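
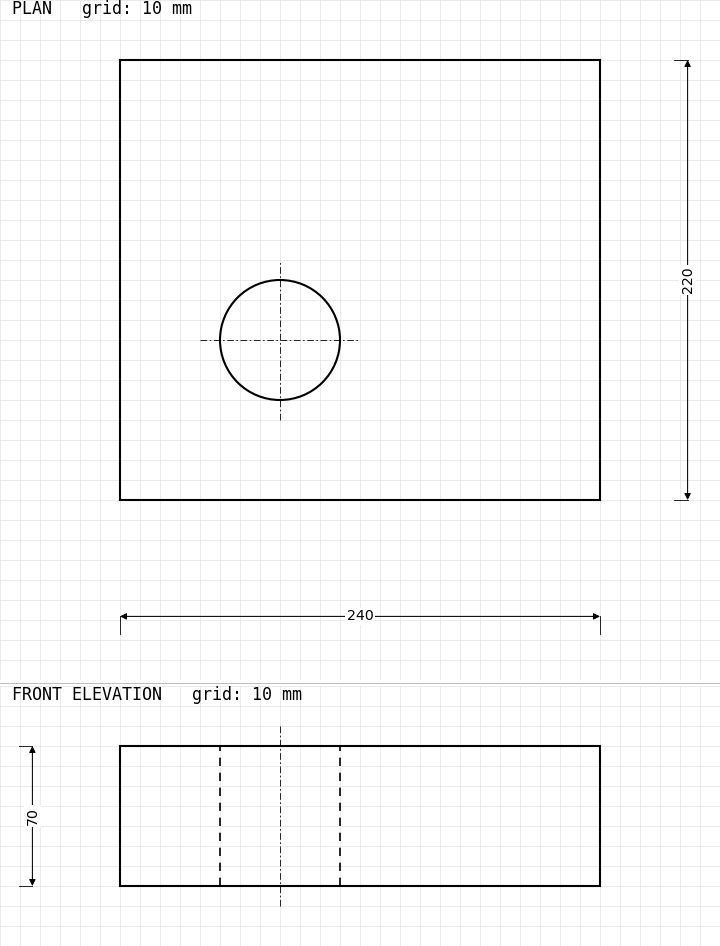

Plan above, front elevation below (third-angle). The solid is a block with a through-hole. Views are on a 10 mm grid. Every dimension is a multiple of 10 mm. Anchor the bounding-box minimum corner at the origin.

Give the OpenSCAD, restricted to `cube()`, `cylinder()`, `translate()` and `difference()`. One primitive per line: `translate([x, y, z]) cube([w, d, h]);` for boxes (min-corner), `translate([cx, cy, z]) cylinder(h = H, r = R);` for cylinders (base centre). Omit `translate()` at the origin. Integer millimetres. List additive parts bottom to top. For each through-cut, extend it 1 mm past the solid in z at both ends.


difference() {
  cube([240, 220, 70]);
  translate([80, 80, -1]) cylinder(h = 72, r = 30);
}


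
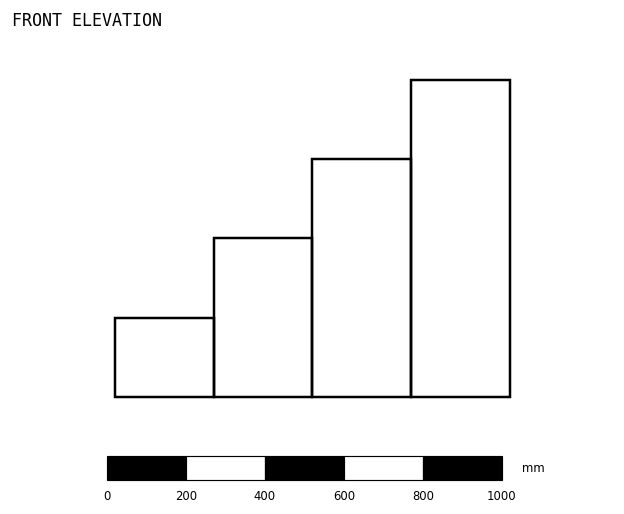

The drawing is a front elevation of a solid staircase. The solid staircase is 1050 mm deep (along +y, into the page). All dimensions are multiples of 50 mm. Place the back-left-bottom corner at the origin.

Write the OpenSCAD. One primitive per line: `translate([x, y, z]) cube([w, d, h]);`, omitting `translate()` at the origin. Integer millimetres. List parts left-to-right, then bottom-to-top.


cube([250, 1050, 200]);
translate([250, 0, 0]) cube([250, 1050, 400]);
translate([500, 0, 0]) cube([250, 1050, 600]);
translate([750, 0, 0]) cube([250, 1050, 800]);


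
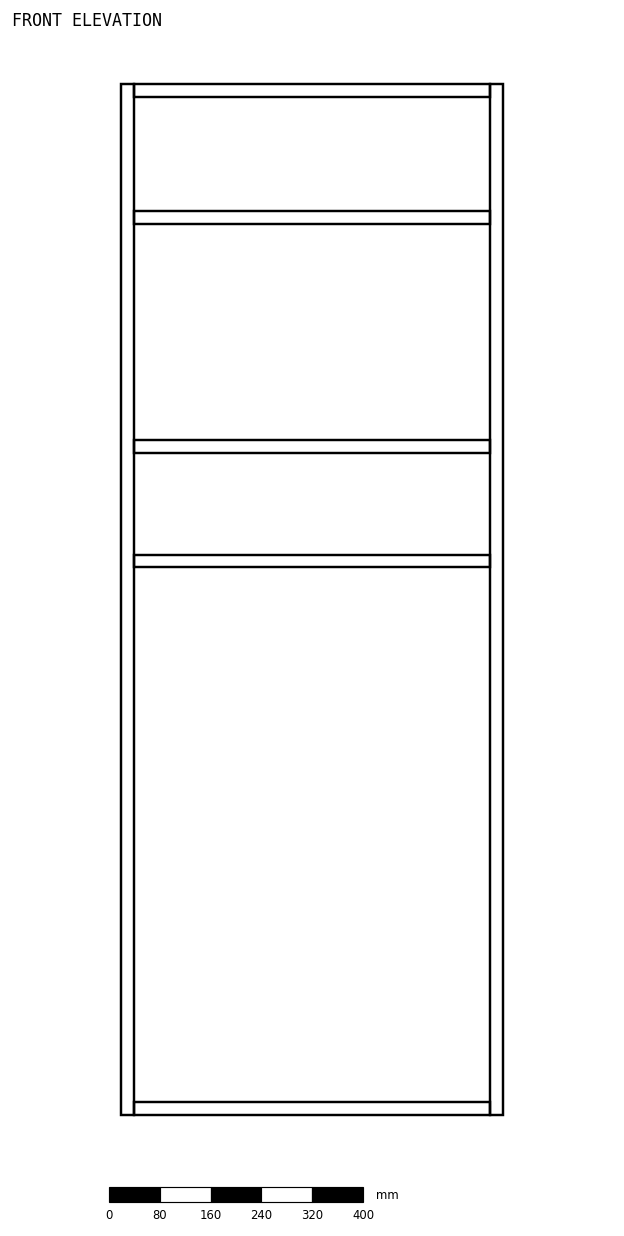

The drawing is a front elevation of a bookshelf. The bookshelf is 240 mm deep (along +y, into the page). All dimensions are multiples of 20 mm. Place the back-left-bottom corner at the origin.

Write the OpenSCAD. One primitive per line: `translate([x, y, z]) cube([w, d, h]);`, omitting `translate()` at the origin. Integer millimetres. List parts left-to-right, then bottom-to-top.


cube([20, 240, 1620]);
translate([20, 0, 0]) cube([560, 240, 20]);
translate([20, 0, 860]) cube([560, 240, 20]);
translate([20, 0, 1040]) cube([560, 240, 20]);
translate([20, 0, 1400]) cube([560, 240, 20]);
translate([20, 0, 1600]) cube([560, 240, 20]);
translate([580, 0, 0]) cube([20, 240, 1620]);


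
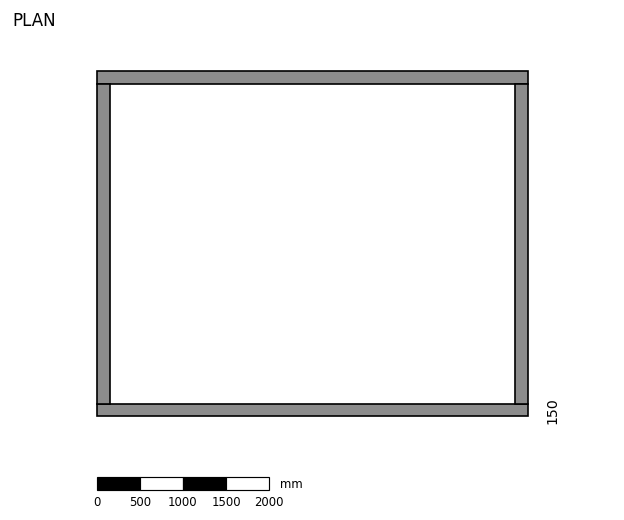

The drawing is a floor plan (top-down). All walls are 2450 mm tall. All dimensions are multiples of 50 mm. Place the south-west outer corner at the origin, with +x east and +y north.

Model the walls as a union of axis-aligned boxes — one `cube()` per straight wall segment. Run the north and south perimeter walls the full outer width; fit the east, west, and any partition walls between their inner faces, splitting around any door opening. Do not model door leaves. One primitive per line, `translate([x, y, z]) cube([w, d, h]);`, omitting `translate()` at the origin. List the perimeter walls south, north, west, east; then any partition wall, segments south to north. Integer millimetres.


cube([5000, 150, 2450]);
translate([0, 3850, 0]) cube([5000, 150, 2450]);
translate([0, 150, 0]) cube([150, 3700, 2450]);
translate([4850, 150, 0]) cube([150, 3700, 2450]);


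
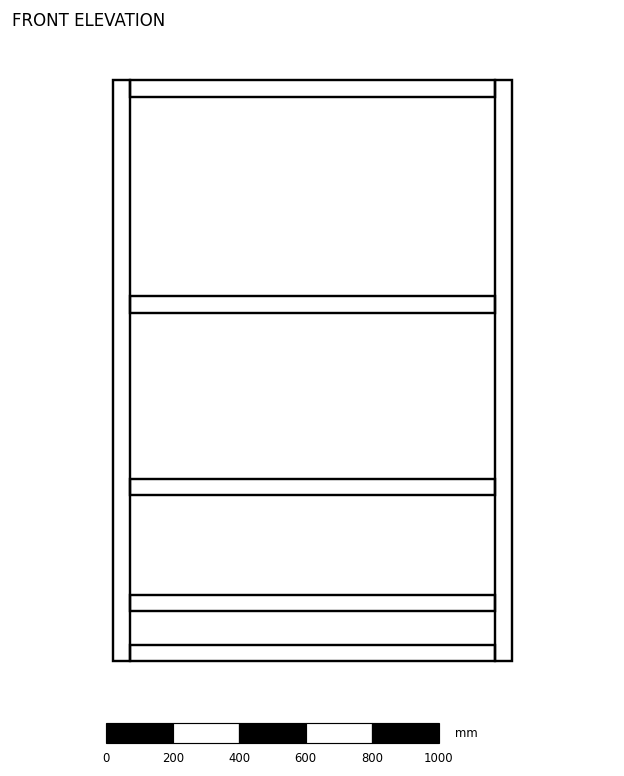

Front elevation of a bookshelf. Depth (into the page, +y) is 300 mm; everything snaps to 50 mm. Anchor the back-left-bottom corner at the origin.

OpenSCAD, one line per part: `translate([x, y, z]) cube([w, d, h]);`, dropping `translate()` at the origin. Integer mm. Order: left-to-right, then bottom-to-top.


cube([50, 300, 1750]);
translate([50, 0, 0]) cube([1100, 300, 50]);
translate([50, 0, 150]) cube([1100, 300, 50]);
translate([50, 0, 500]) cube([1100, 300, 50]);
translate([50, 0, 1050]) cube([1100, 300, 50]);
translate([50, 0, 1700]) cube([1100, 300, 50]);
translate([1150, 0, 0]) cube([50, 300, 1750]);


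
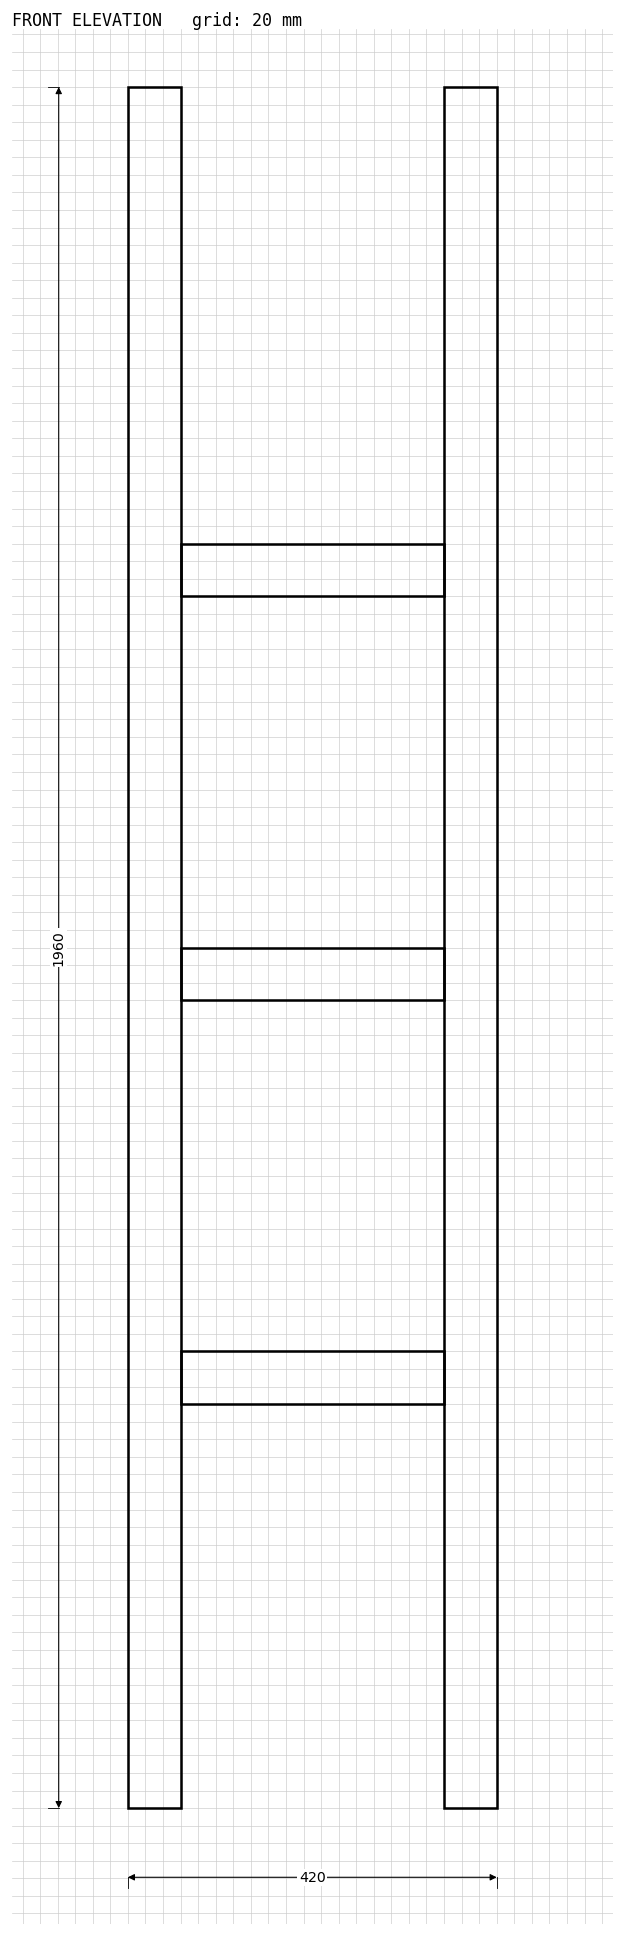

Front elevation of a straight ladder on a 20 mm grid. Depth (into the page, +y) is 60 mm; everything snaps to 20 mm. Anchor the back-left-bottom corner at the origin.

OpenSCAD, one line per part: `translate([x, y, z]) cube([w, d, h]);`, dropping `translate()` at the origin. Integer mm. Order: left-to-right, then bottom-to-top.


cube([60, 60, 1960]);
translate([60, 0, 460]) cube([300, 60, 60]);
translate([60, 0, 920]) cube([300, 60, 60]);
translate([60, 0, 1380]) cube([300, 60, 60]);
translate([360, 0, 0]) cube([60, 60, 1960]);


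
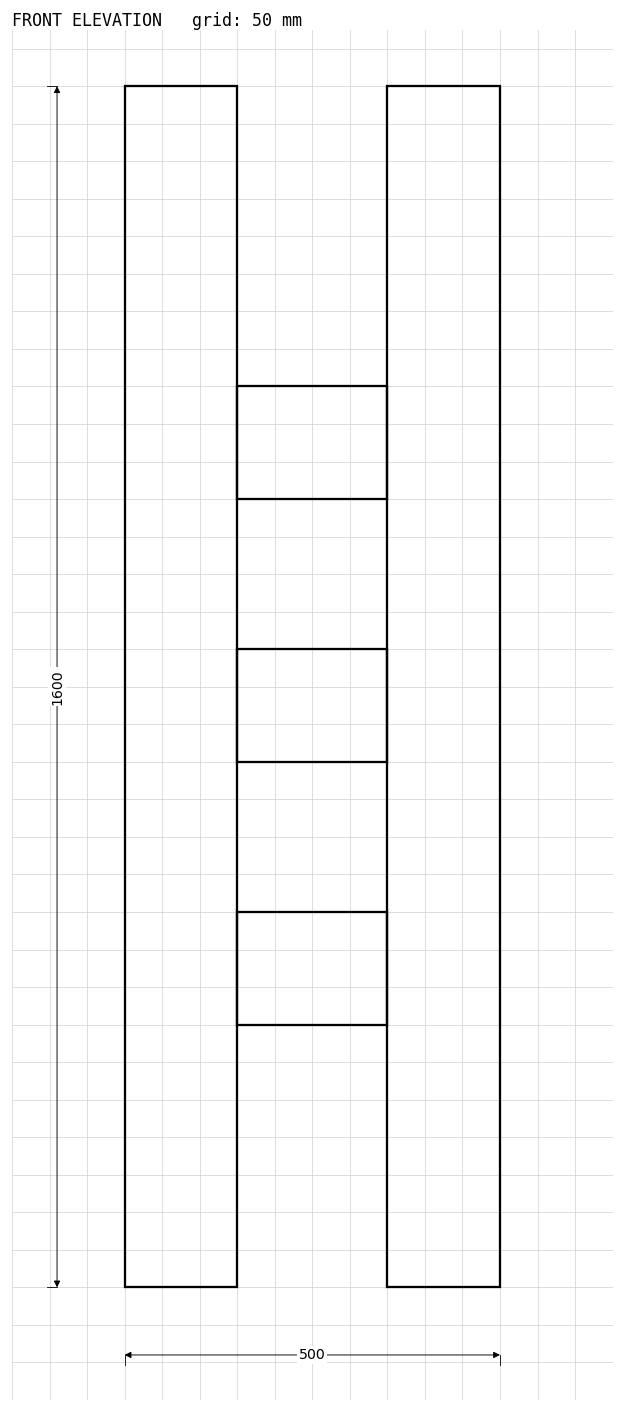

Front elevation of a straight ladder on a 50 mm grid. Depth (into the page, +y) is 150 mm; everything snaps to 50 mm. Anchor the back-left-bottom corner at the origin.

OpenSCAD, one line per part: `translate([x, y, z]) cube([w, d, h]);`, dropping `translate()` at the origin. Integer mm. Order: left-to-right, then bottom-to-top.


cube([150, 150, 1600]);
translate([150, 0, 350]) cube([200, 150, 150]);
translate([150, 0, 700]) cube([200, 150, 150]);
translate([150, 0, 1050]) cube([200, 150, 150]);
translate([350, 0, 0]) cube([150, 150, 1600]);


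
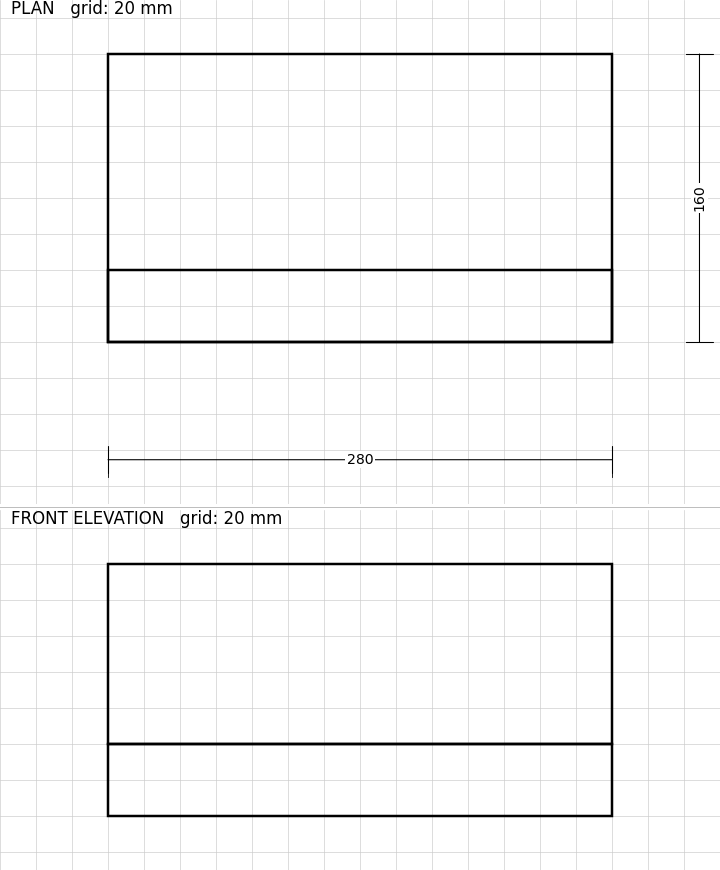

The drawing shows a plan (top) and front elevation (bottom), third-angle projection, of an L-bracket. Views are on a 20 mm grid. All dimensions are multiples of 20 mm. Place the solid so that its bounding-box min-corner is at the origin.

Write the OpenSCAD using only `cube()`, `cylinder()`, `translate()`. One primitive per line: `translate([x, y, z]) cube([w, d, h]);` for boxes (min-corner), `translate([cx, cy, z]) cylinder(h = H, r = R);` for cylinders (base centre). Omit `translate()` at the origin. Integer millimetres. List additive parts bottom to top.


cube([280, 160, 40]);
translate([0, 0, 40]) cube([280, 40, 100]);


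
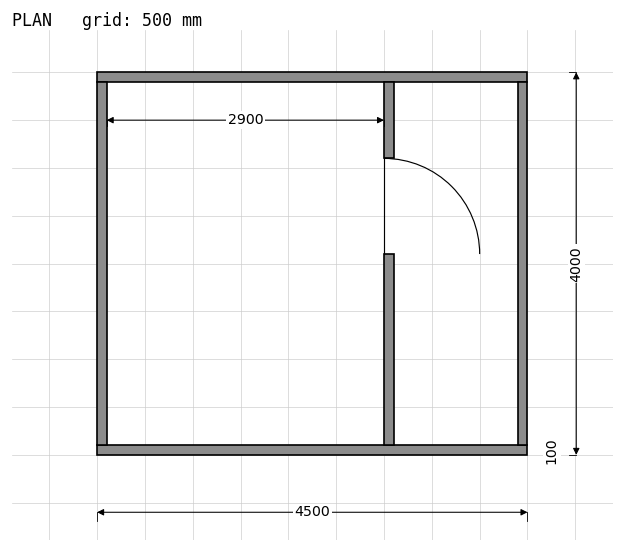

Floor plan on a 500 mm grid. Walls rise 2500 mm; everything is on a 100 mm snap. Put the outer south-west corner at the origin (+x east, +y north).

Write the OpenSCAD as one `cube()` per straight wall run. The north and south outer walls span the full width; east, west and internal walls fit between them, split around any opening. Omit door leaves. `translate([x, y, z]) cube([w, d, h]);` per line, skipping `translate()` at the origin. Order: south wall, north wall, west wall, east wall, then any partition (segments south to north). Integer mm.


cube([4500, 100, 2500]);
translate([0, 3900, 0]) cube([4500, 100, 2500]);
translate([0, 100, 0]) cube([100, 3800, 2500]);
translate([4400, 100, 0]) cube([100, 3800, 2500]);
translate([3000, 100, 0]) cube([100, 2000, 2500]);
translate([3000, 3100, 0]) cube([100, 800, 2500]);


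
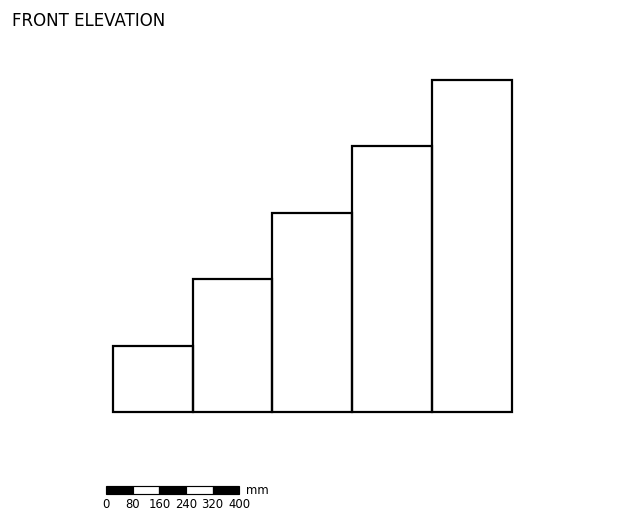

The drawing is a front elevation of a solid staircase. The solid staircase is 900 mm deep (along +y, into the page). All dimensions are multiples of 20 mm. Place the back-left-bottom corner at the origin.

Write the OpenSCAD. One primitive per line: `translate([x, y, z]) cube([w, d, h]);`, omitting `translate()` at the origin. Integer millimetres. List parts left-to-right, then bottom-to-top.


cube([240, 900, 200]);
translate([240, 0, 0]) cube([240, 900, 400]);
translate([480, 0, 0]) cube([240, 900, 600]);
translate([720, 0, 0]) cube([240, 900, 800]);
translate([960, 0, 0]) cube([240, 900, 1000]);


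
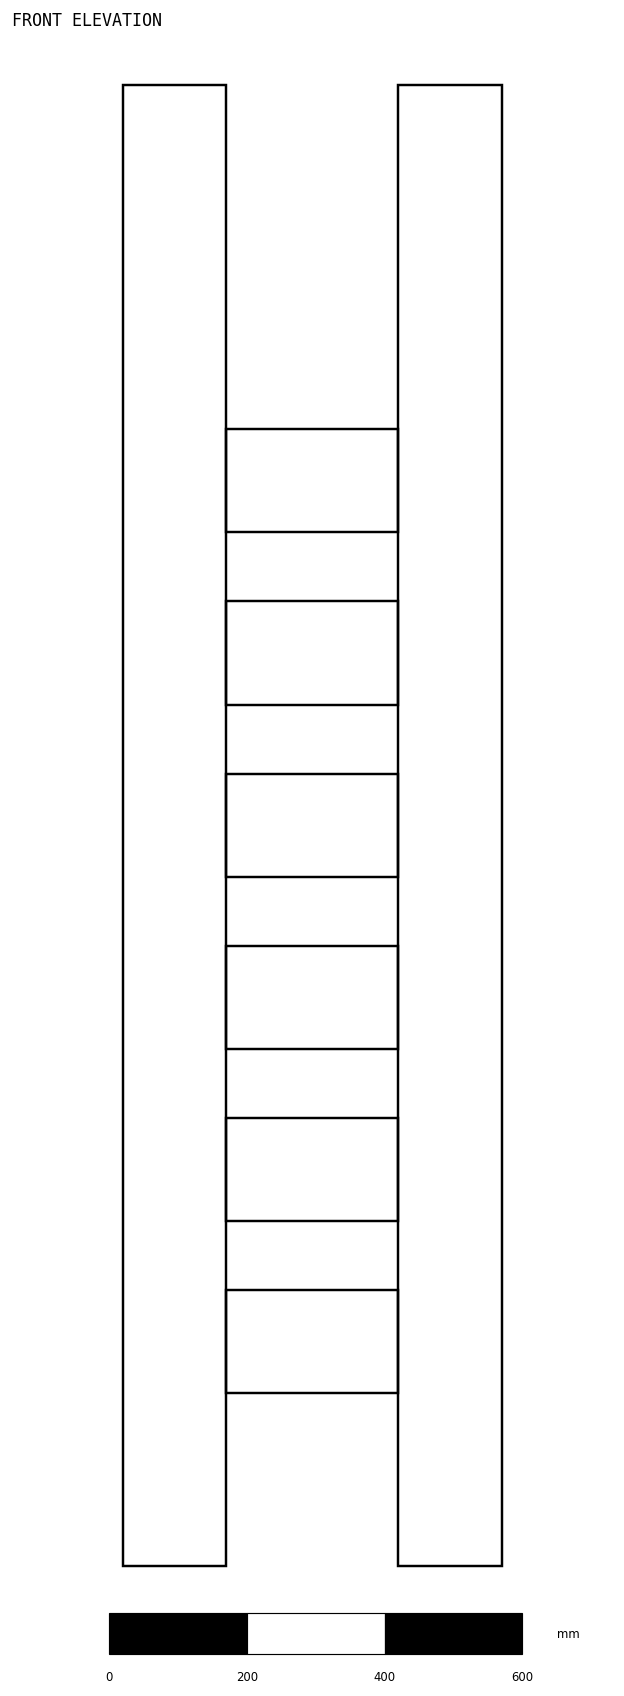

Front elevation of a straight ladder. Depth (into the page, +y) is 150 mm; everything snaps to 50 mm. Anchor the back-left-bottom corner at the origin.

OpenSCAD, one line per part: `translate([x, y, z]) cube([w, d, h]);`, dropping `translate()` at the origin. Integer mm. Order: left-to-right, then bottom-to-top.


cube([150, 150, 2150]);
translate([150, 0, 250]) cube([250, 150, 150]);
translate([150, 0, 500]) cube([250, 150, 150]);
translate([150, 0, 750]) cube([250, 150, 150]);
translate([150, 0, 1000]) cube([250, 150, 150]);
translate([150, 0, 1250]) cube([250, 150, 150]);
translate([150, 0, 1500]) cube([250, 150, 150]);
translate([400, 0, 0]) cube([150, 150, 2150]);


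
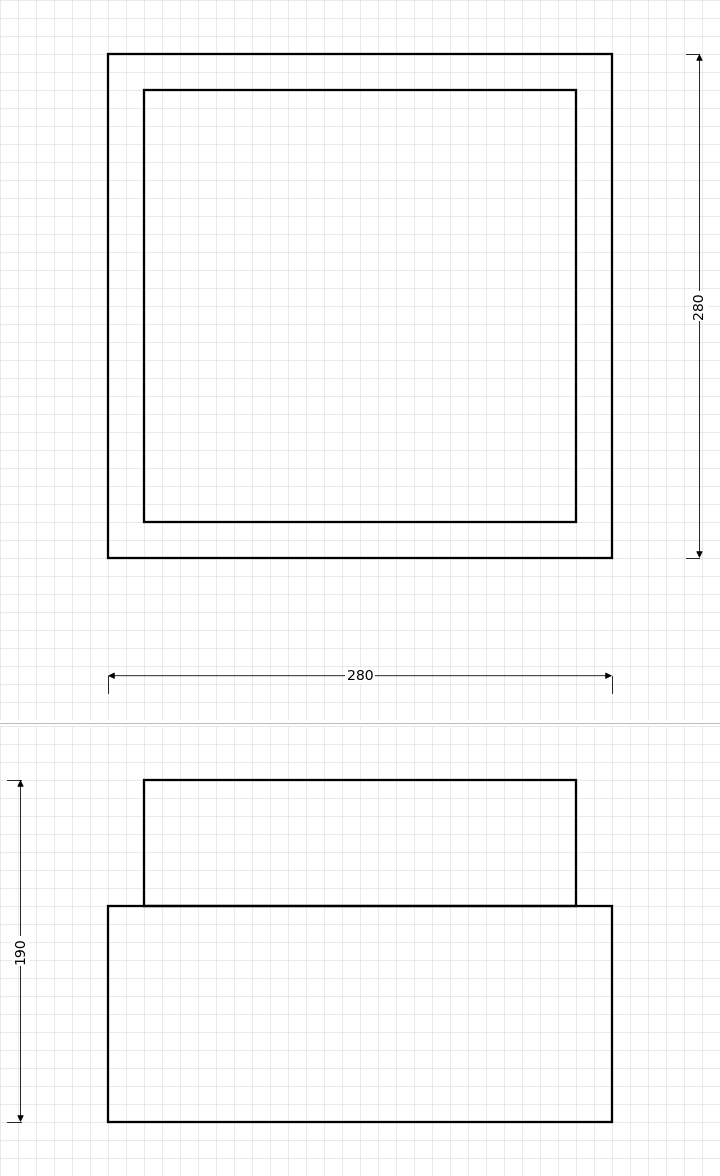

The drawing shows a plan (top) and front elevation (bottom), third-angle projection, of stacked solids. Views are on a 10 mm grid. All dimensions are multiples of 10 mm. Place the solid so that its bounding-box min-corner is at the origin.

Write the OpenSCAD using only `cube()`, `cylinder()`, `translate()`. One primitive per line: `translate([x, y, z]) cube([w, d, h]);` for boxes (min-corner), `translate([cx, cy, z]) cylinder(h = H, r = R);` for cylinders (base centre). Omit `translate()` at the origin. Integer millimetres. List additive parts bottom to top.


cube([280, 280, 120]);
translate([20, 20, 120]) cube([240, 240, 70]);


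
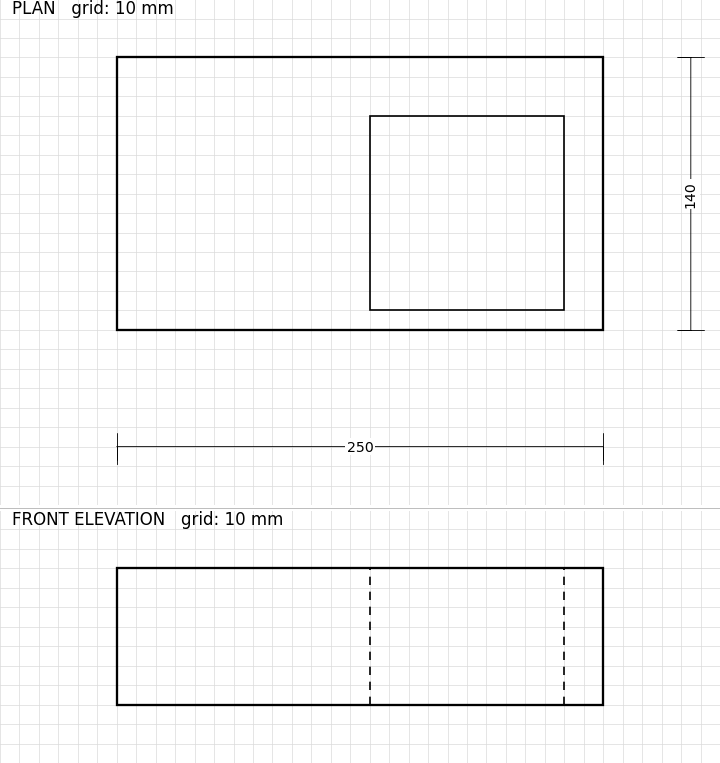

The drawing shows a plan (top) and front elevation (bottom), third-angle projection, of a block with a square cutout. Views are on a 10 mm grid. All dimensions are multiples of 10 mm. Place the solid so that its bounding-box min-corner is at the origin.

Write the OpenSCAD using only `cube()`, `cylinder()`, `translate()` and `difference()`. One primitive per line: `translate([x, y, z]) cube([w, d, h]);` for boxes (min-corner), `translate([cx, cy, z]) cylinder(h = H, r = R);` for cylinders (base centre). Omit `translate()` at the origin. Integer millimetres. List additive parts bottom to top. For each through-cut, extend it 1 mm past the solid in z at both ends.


difference() {
  cube([250, 140, 70]);
  translate([130, 10, -1]) cube([100, 100, 72]);
}


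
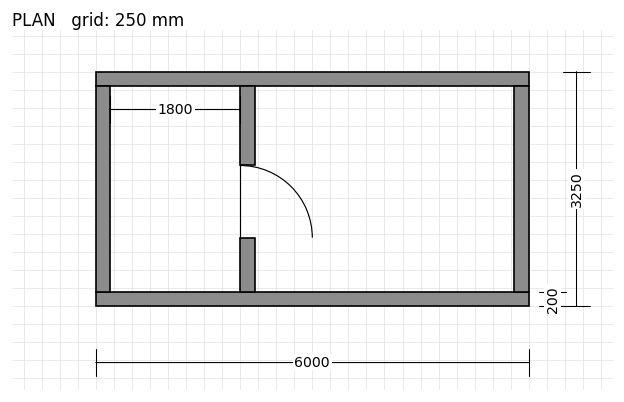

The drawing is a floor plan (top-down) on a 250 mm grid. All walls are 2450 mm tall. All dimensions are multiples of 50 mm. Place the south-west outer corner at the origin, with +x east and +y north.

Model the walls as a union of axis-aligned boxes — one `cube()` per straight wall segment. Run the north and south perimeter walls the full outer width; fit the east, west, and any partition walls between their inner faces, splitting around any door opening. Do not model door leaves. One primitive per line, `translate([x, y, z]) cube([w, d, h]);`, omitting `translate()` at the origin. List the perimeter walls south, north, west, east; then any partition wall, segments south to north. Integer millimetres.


cube([6000, 200, 2450]);
translate([0, 3050, 0]) cube([6000, 200, 2450]);
translate([0, 200, 0]) cube([200, 2850, 2450]);
translate([5800, 200, 0]) cube([200, 2850, 2450]);
translate([2000, 200, 0]) cube([200, 750, 2450]);
translate([2000, 1950, 0]) cube([200, 1100, 2450]);


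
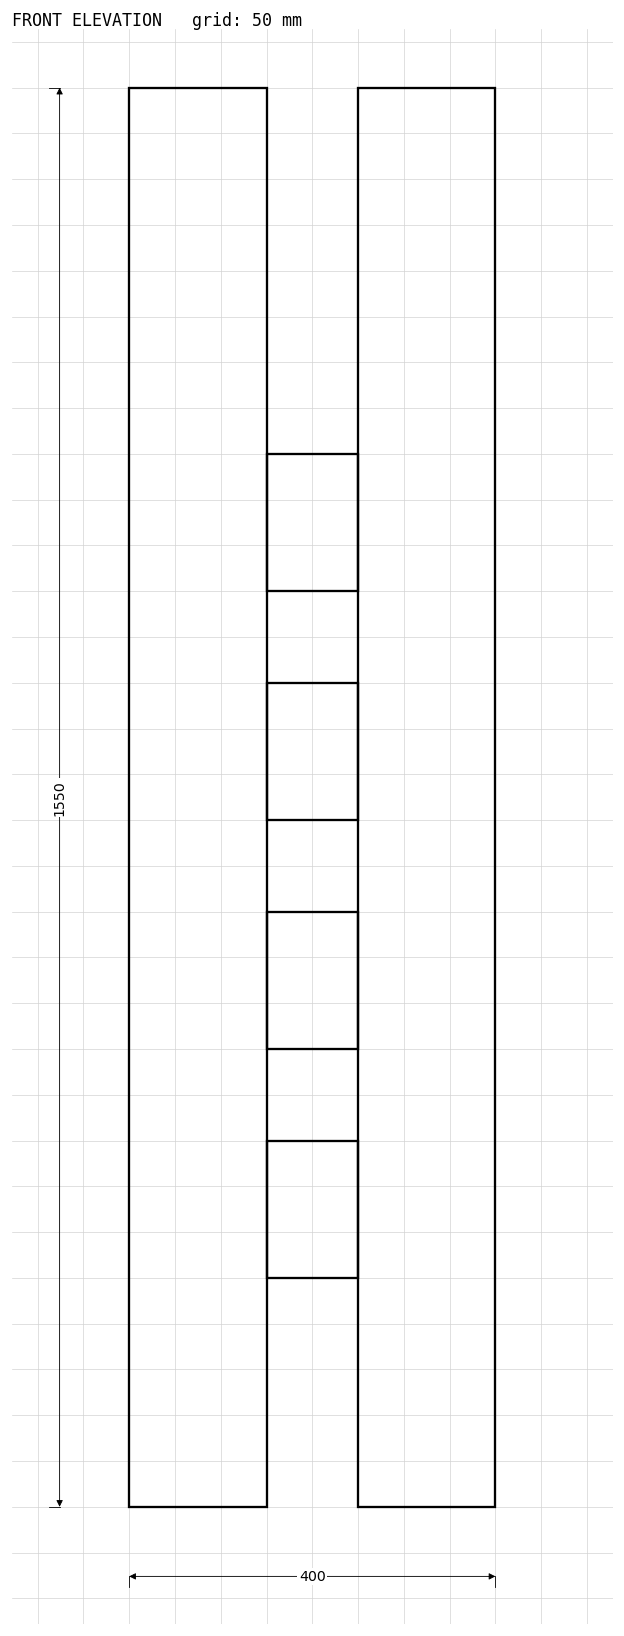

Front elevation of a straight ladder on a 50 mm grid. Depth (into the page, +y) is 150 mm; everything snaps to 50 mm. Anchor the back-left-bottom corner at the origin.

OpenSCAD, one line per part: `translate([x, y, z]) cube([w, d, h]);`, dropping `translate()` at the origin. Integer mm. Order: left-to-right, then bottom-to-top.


cube([150, 150, 1550]);
translate([150, 0, 250]) cube([100, 150, 150]);
translate([150, 0, 500]) cube([100, 150, 150]);
translate([150, 0, 750]) cube([100, 150, 150]);
translate([150, 0, 1000]) cube([100, 150, 150]);
translate([250, 0, 0]) cube([150, 150, 1550]);


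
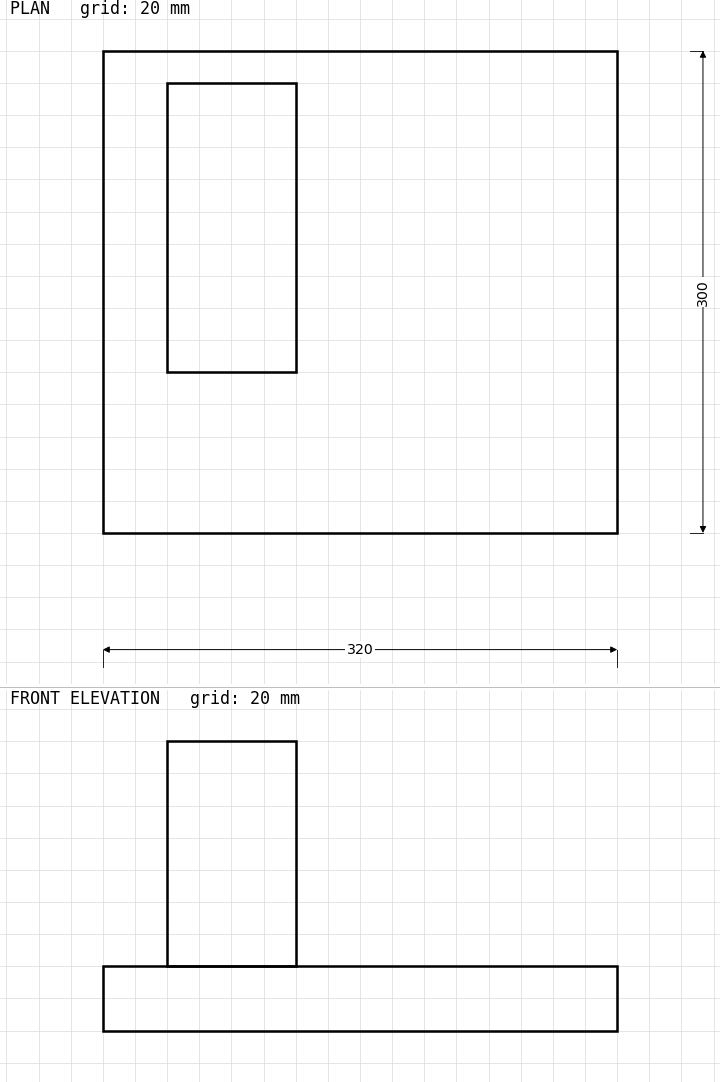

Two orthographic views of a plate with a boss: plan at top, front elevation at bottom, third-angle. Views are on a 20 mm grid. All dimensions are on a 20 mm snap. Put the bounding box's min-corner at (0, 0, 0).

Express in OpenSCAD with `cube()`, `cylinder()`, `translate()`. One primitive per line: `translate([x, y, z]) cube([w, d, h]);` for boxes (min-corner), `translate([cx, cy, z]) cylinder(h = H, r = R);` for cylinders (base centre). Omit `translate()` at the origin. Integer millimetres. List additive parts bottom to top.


cube([320, 300, 40]);
translate([40, 100, 40]) cube([80, 180, 140]);


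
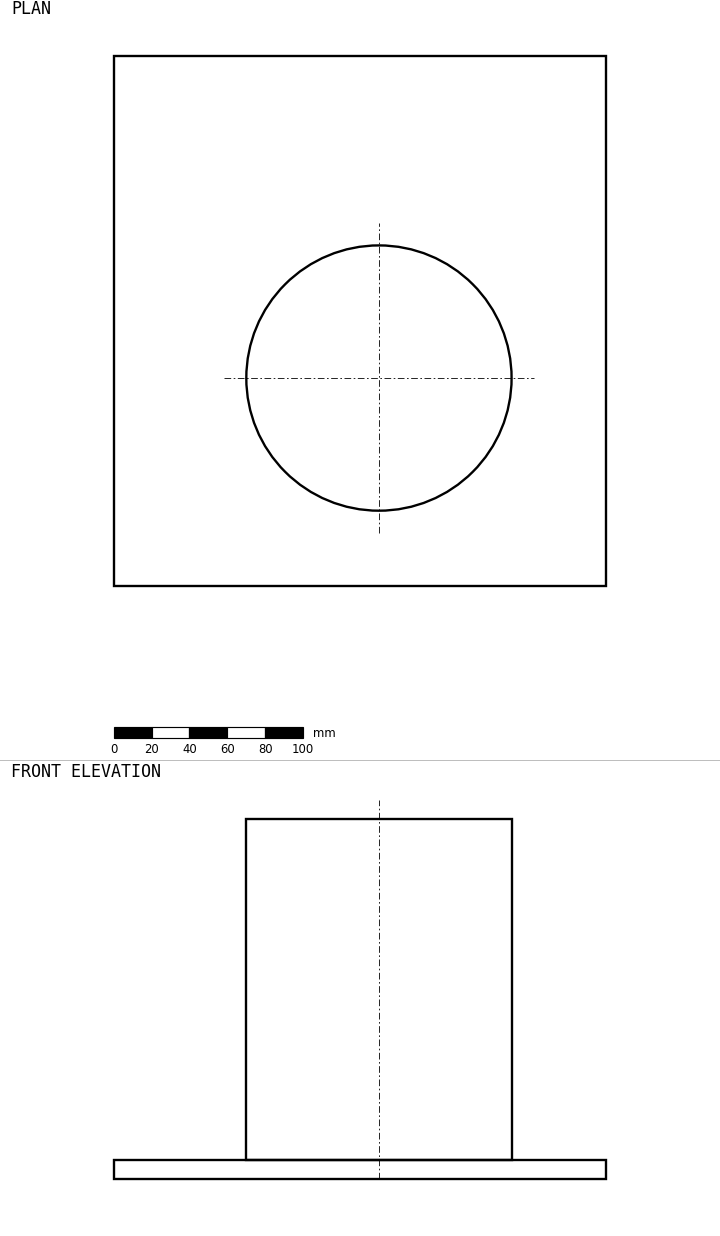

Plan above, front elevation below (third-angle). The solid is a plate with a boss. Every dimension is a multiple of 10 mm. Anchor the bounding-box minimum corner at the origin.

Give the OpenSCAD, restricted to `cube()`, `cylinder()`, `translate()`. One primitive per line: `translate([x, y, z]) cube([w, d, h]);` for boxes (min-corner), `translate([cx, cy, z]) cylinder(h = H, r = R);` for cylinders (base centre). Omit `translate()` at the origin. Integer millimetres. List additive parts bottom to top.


cube([260, 280, 10]);
translate([140, 110, 10]) cylinder(h = 180, r = 70);


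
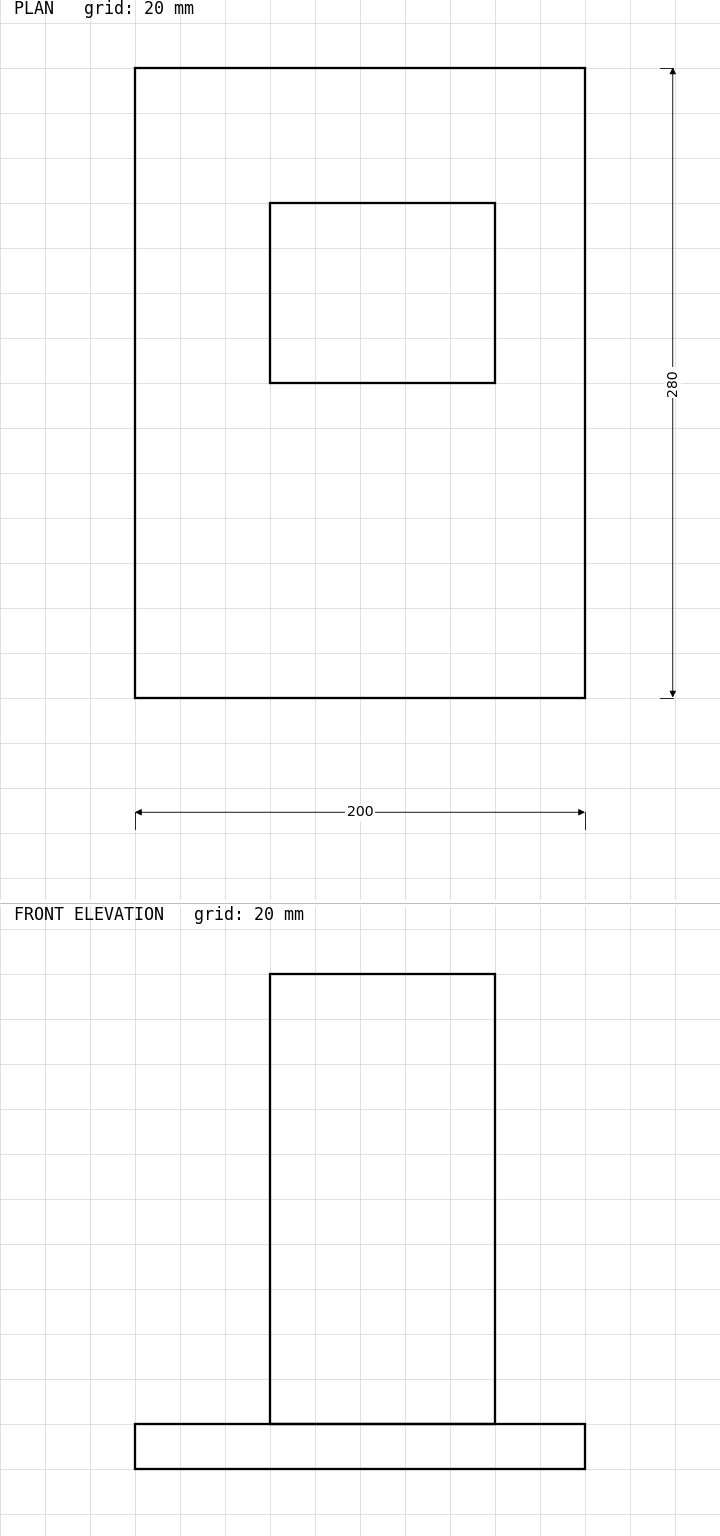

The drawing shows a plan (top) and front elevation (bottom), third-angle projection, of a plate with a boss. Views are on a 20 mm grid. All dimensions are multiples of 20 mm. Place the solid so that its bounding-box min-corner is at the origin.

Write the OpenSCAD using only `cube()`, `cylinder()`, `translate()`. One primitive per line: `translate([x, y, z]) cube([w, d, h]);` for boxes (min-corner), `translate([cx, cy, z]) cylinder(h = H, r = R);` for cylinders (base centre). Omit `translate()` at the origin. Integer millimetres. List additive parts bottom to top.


cube([200, 280, 20]);
translate([60, 140, 20]) cube([100, 80, 200]);


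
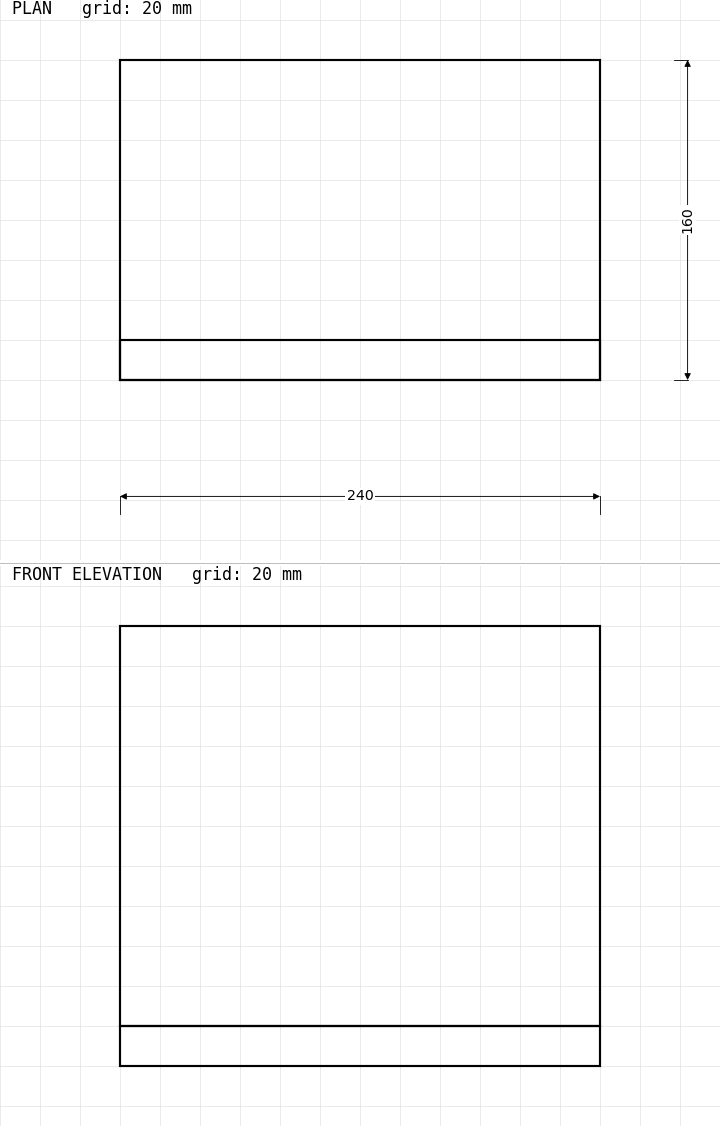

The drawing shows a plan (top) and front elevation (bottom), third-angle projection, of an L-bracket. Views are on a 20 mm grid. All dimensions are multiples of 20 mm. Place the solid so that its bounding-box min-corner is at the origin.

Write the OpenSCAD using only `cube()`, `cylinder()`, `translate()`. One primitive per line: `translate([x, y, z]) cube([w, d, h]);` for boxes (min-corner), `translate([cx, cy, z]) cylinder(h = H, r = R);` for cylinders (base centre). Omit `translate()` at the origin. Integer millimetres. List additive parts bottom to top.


cube([240, 160, 20]);
translate([0, 0, 20]) cube([240, 20, 200]);


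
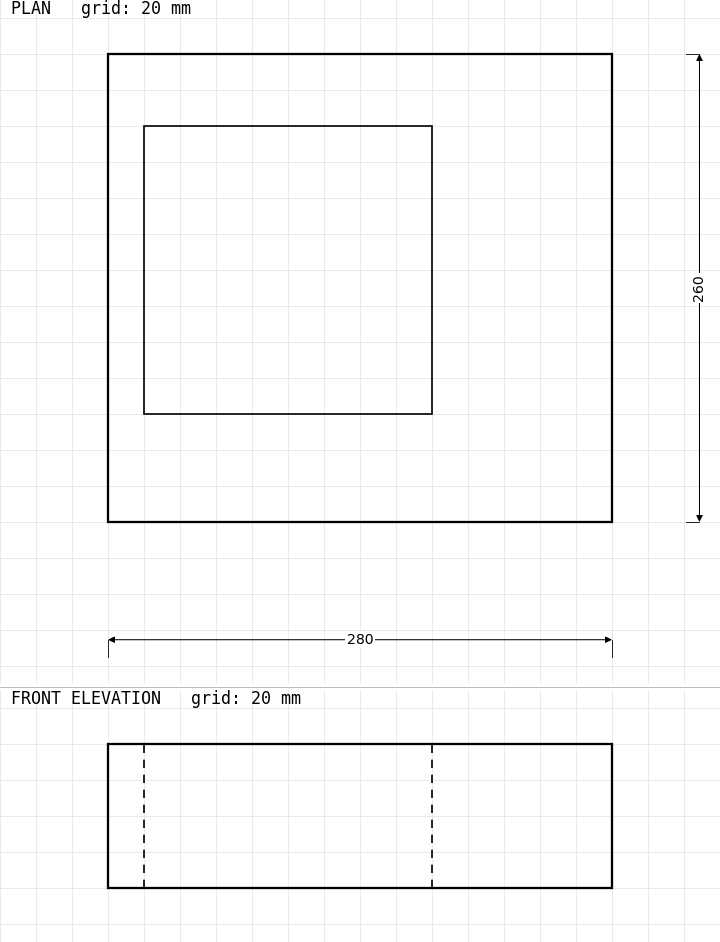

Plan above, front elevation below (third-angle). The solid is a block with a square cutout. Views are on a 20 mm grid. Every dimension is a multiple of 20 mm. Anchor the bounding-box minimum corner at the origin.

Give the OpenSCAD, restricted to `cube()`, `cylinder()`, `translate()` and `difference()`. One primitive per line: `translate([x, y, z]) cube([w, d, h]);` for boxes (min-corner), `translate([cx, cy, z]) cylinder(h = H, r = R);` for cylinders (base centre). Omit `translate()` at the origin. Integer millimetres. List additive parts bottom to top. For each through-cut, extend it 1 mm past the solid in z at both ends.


difference() {
  cube([280, 260, 80]);
  translate([20, 60, -1]) cube([160, 160, 82]);
}


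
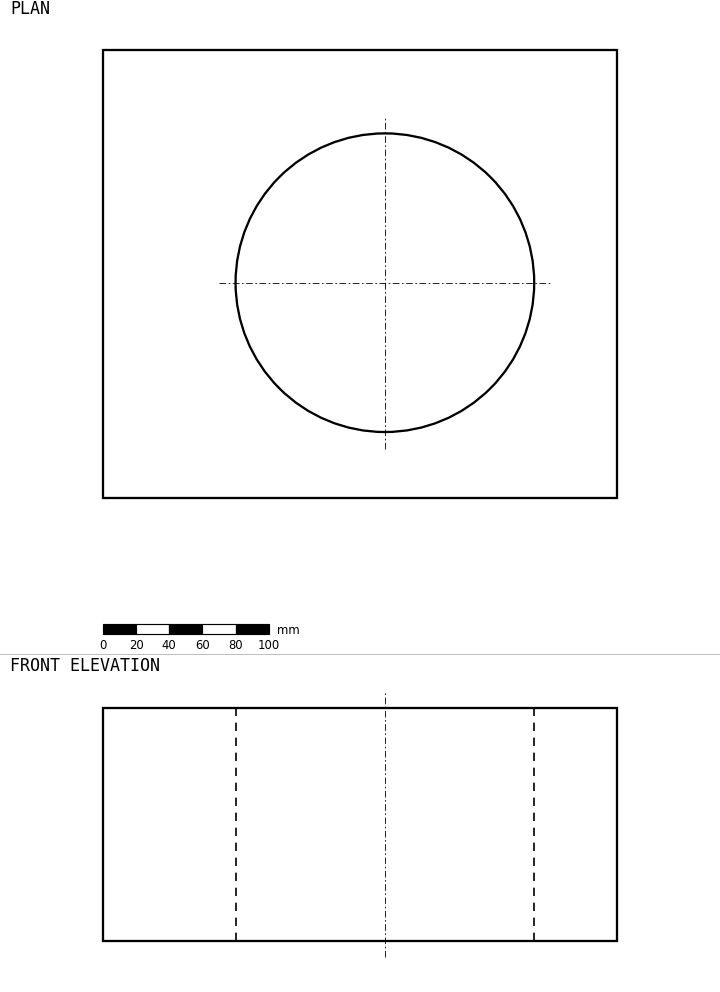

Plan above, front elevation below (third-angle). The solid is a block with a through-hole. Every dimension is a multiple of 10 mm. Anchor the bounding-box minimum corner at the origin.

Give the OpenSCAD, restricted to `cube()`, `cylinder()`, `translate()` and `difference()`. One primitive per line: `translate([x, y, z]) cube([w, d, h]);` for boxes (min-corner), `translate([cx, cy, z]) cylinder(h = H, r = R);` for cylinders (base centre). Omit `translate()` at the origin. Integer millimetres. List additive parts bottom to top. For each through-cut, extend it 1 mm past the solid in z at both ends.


difference() {
  cube([310, 270, 140]);
  translate([170, 130, -1]) cylinder(h = 142, r = 90);
}


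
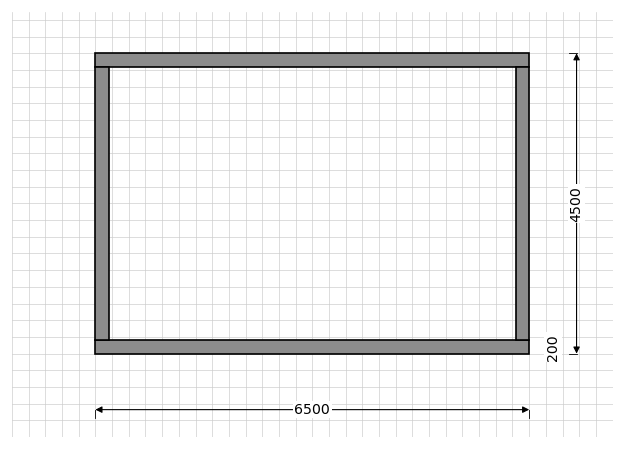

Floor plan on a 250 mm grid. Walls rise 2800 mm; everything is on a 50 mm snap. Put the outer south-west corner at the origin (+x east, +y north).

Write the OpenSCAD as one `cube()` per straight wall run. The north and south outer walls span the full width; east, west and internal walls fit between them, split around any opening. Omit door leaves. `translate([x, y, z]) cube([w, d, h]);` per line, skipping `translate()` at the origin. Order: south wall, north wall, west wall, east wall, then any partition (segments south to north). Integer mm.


cube([6500, 200, 2800]);
translate([0, 4300, 0]) cube([6500, 200, 2800]);
translate([0, 200, 0]) cube([200, 4100, 2800]);
translate([6300, 200, 0]) cube([200, 4100, 2800]);


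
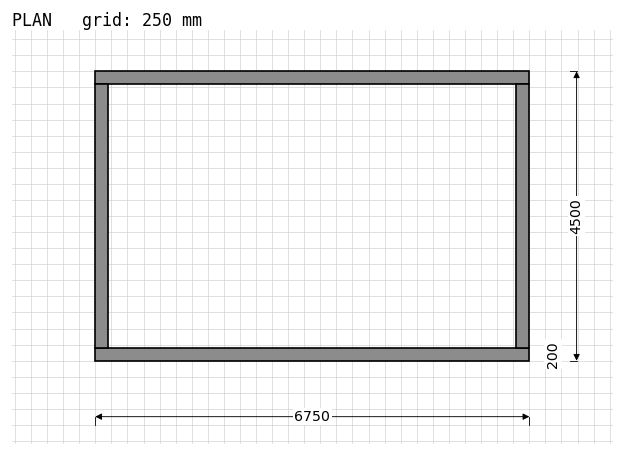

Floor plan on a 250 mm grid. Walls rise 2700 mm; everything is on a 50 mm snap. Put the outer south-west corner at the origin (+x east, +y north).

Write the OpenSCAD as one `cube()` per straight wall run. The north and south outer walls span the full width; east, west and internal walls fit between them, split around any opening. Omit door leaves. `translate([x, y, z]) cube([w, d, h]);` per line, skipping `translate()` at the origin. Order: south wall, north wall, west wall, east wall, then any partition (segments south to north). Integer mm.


cube([6750, 200, 2700]);
translate([0, 4300, 0]) cube([6750, 200, 2700]);
translate([0, 200, 0]) cube([200, 4100, 2700]);
translate([6550, 200, 0]) cube([200, 4100, 2700]);


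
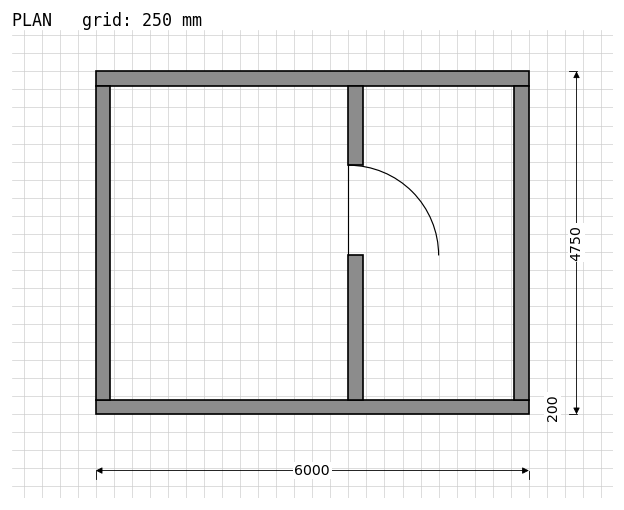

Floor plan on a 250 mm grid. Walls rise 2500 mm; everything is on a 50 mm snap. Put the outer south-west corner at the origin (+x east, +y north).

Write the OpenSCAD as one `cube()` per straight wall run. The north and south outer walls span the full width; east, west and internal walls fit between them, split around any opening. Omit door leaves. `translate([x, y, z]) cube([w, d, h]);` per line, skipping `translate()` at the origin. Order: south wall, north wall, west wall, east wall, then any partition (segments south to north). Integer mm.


cube([6000, 200, 2500]);
translate([0, 4550, 0]) cube([6000, 200, 2500]);
translate([0, 200, 0]) cube([200, 4350, 2500]);
translate([5800, 200, 0]) cube([200, 4350, 2500]);
translate([3500, 200, 0]) cube([200, 2000, 2500]);
translate([3500, 3450, 0]) cube([200, 1100, 2500]);


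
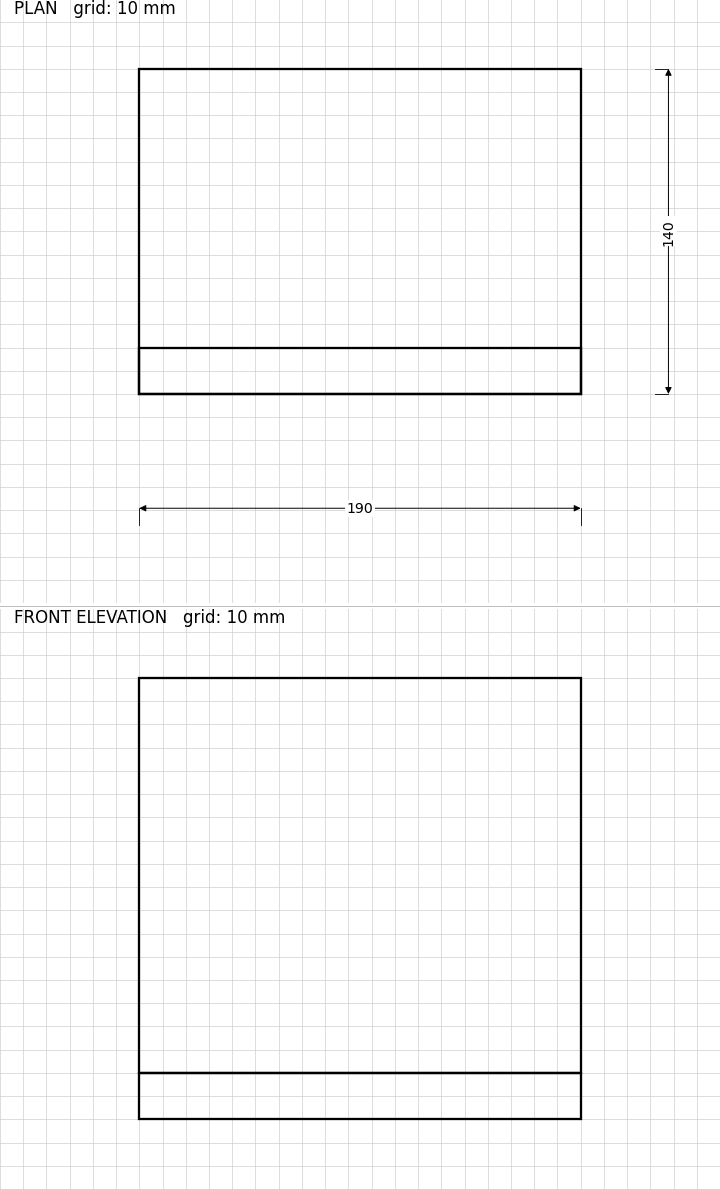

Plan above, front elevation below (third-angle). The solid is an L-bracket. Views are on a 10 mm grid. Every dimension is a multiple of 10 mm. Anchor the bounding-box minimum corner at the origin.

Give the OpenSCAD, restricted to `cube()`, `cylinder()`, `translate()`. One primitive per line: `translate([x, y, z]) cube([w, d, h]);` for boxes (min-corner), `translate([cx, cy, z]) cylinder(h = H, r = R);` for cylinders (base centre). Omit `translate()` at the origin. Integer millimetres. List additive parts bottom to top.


cube([190, 140, 20]);
translate([0, 0, 20]) cube([190, 20, 170]);


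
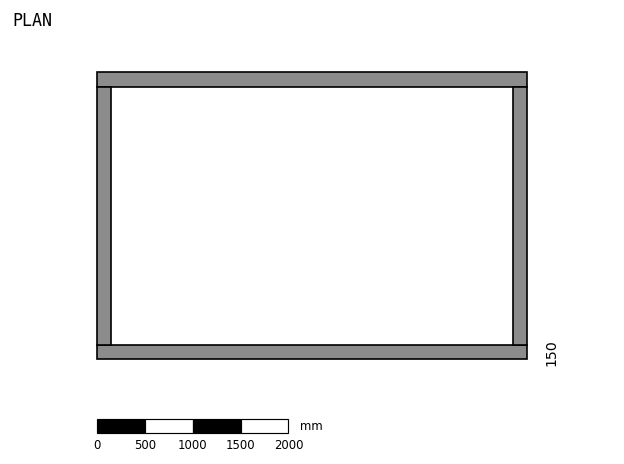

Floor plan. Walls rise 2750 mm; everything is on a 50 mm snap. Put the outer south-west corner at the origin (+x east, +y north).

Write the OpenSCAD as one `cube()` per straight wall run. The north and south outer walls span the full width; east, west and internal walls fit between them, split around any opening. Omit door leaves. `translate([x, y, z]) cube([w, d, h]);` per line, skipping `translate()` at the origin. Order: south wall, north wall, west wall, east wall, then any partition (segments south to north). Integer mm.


cube([4500, 150, 2750]);
translate([0, 2850, 0]) cube([4500, 150, 2750]);
translate([0, 150, 0]) cube([150, 2700, 2750]);
translate([4350, 150, 0]) cube([150, 2700, 2750]);


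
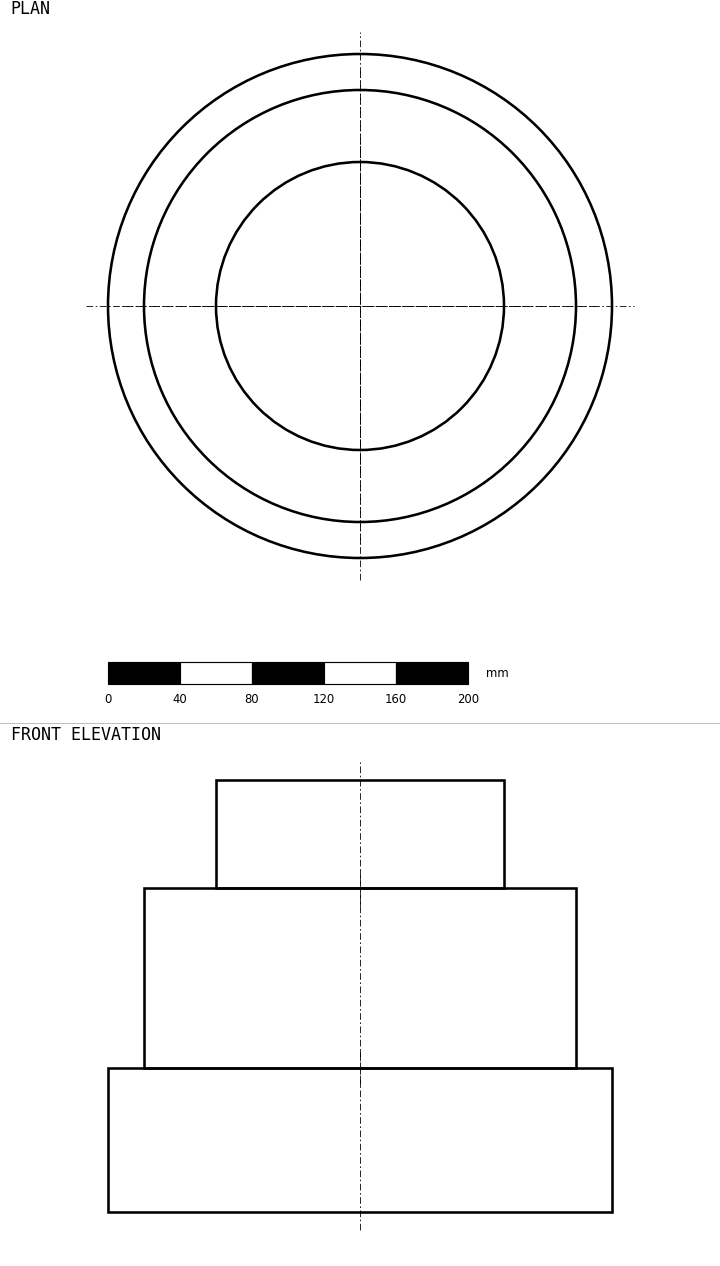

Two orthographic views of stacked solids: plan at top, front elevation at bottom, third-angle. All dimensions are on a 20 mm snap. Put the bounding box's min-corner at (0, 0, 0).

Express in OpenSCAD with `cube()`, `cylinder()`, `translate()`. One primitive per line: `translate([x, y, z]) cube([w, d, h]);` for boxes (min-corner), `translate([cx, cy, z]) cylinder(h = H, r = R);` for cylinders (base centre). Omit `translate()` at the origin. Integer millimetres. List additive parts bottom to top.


translate([140, 140, 0]) cylinder(h = 80, r = 140);
translate([140, 140, 80]) cylinder(h = 100, r = 120);
translate([140, 140, 180]) cylinder(h = 60, r = 80);


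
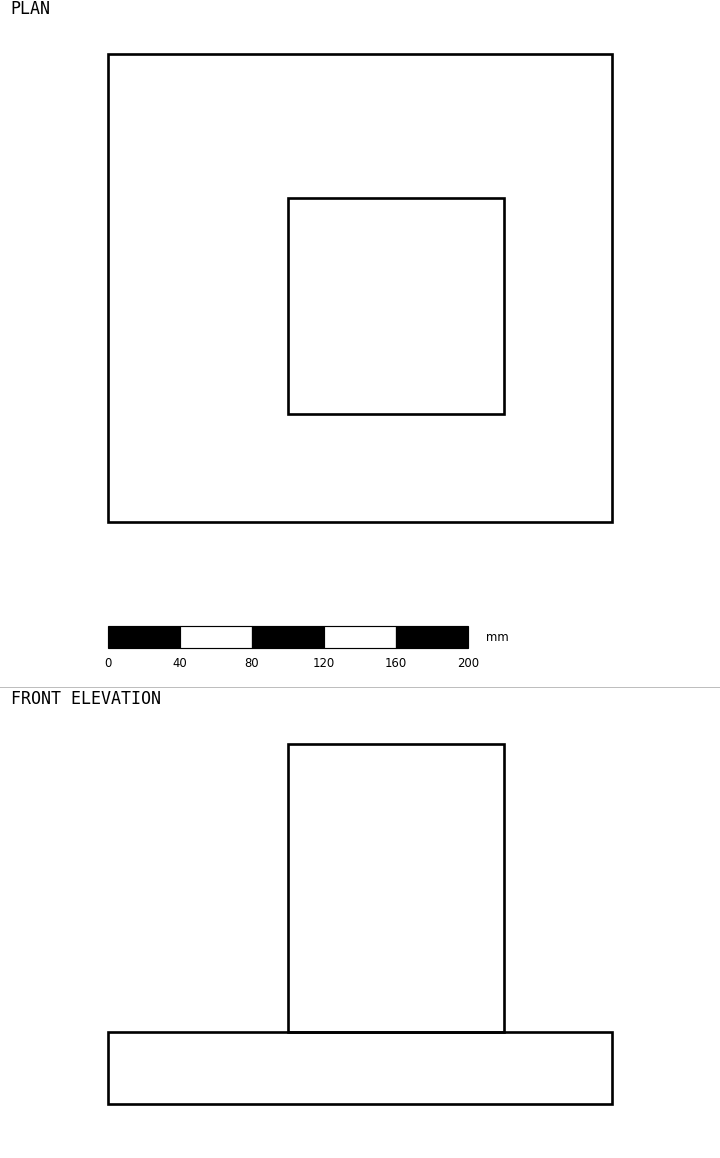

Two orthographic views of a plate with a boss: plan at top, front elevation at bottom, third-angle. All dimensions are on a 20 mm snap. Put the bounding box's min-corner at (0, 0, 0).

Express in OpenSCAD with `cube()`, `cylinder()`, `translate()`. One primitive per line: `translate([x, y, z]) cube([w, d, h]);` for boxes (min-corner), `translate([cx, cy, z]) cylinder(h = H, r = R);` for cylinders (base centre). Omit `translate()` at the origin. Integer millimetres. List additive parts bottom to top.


cube([280, 260, 40]);
translate([100, 60, 40]) cube([120, 120, 160]);


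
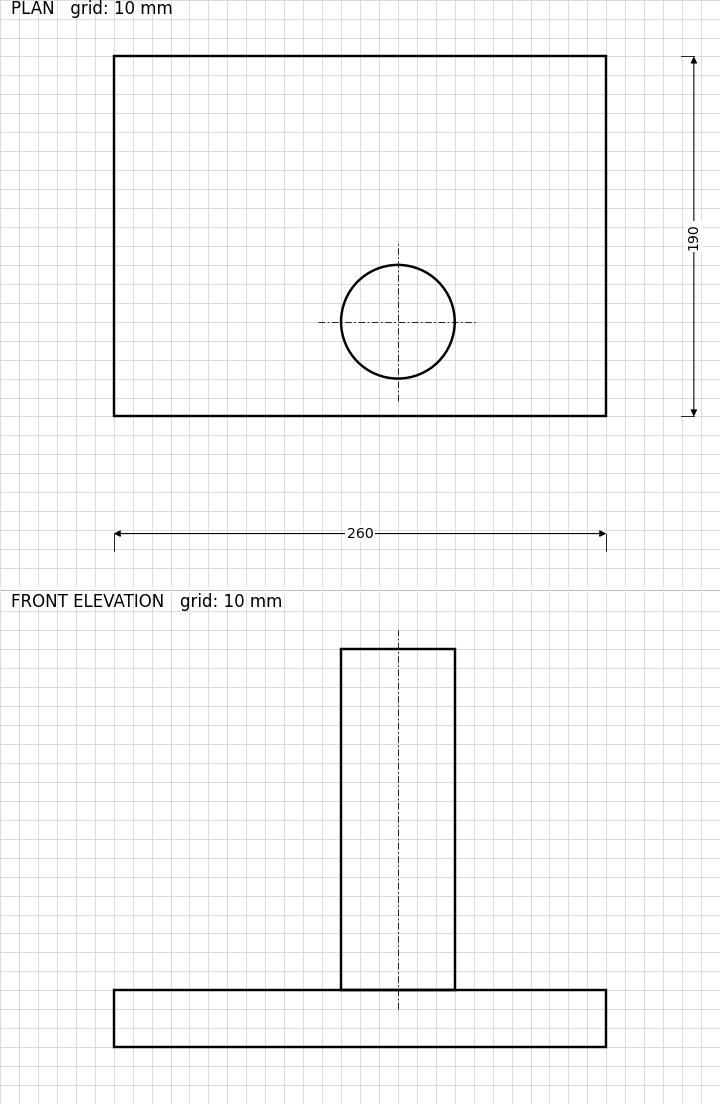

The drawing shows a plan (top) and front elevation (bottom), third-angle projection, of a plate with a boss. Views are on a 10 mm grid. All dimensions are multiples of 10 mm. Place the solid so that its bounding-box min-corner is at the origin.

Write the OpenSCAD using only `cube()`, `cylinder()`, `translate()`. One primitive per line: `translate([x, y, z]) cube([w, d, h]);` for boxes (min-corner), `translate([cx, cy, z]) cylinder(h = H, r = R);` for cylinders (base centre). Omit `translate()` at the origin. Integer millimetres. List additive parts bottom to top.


cube([260, 190, 30]);
translate([150, 50, 30]) cylinder(h = 180, r = 30);


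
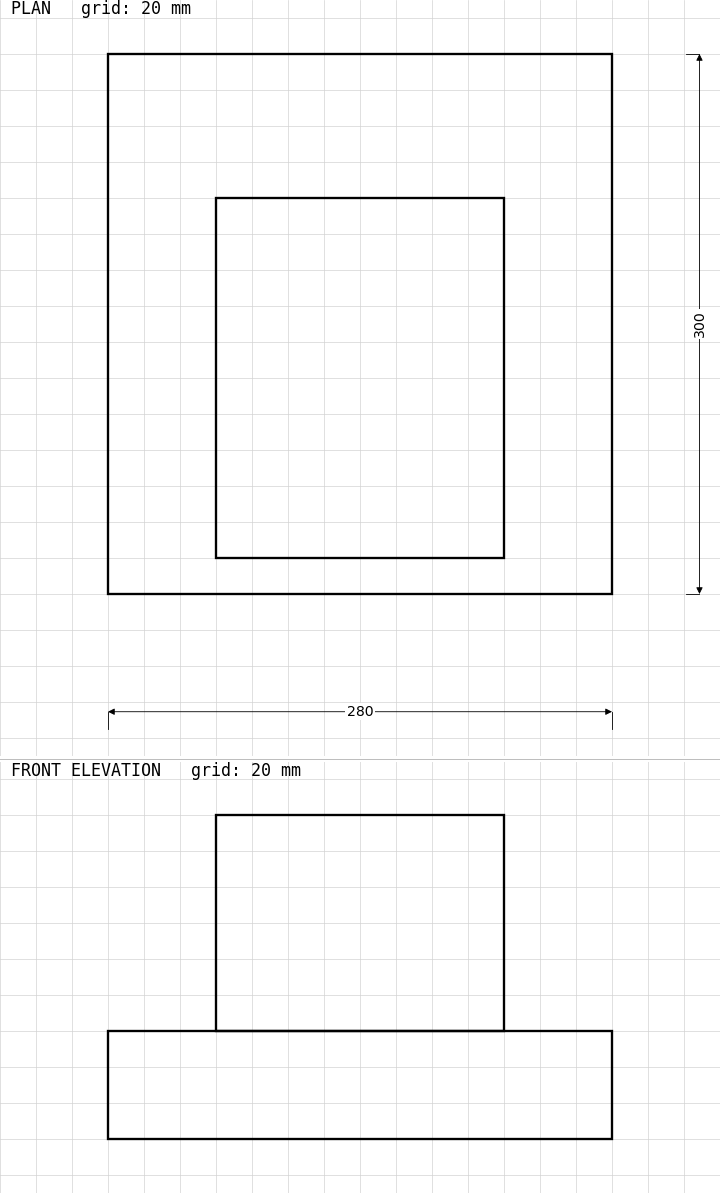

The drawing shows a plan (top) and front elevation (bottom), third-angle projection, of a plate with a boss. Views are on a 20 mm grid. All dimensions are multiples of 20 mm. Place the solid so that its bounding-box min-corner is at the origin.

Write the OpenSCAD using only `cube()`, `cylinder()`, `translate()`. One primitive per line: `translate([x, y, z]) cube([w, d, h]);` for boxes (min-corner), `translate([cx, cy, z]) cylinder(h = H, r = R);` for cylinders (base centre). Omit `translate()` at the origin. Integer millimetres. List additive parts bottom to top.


cube([280, 300, 60]);
translate([60, 20, 60]) cube([160, 200, 120]);


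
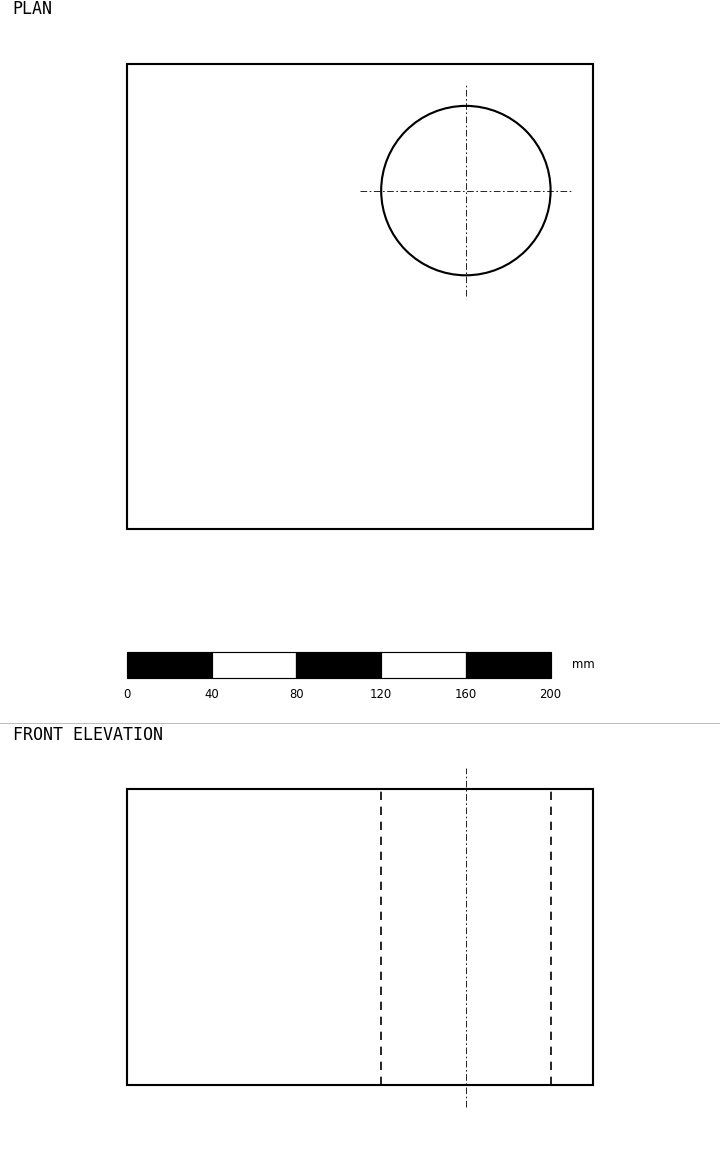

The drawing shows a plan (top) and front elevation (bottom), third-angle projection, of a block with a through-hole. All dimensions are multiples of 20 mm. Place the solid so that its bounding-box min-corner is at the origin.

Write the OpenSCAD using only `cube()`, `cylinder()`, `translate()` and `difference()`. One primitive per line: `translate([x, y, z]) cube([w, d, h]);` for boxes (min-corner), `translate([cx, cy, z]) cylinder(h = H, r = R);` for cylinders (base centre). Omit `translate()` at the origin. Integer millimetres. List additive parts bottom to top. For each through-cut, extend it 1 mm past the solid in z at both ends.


difference() {
  cube([220, 220, 140]);
  translate([160, 160, -1]) cylinder(h = 142, r = 40);
}


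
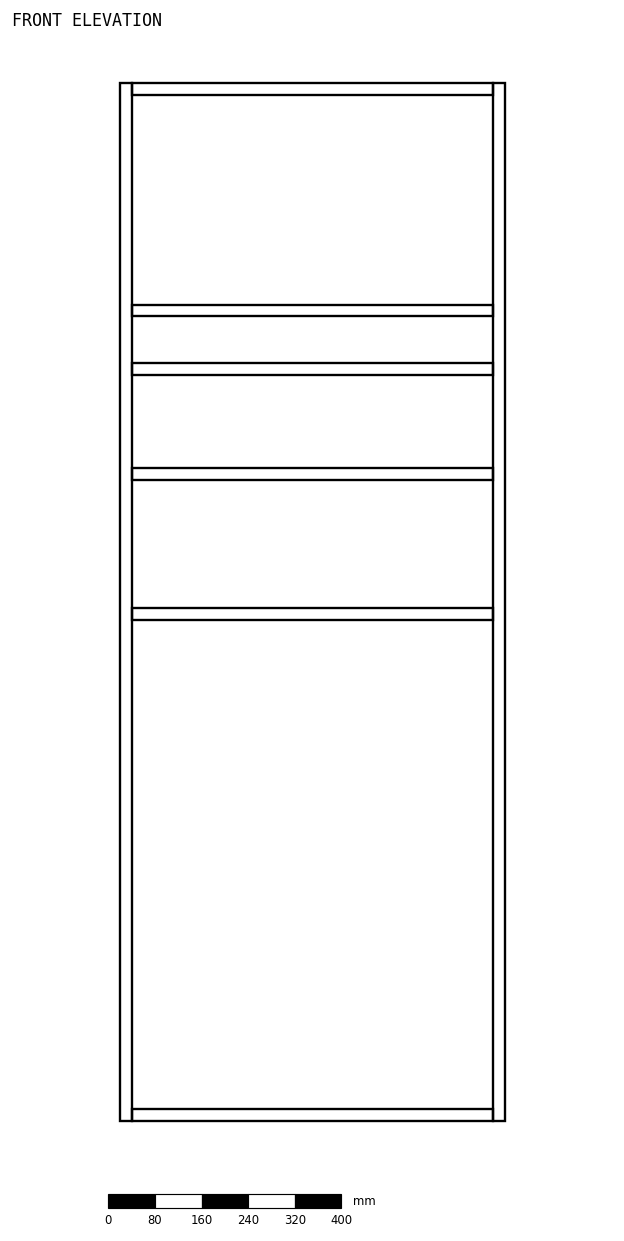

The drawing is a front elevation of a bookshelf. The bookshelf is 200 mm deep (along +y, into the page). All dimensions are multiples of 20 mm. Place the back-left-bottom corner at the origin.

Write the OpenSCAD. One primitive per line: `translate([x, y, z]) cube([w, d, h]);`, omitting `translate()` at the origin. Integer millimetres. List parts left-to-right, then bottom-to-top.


cube([20, 200, 1780]);
translate([20, 0, 0]) cube([620, 200, 20]);
translate([20, 0, 860]) cube([620, 200, 20]);
translate([20, 0, 1100]) cube([620, 200, 20]);
translate([20, 0, 1280]) cube([620, 200, 20]);
translate([20, 0, 1380]) cube([620, 200, 20]);
translate([20, 0, 1760]) cube([620, 200, 20]);
translate([640, 0, 0]) cube([20, 200, 1780]);


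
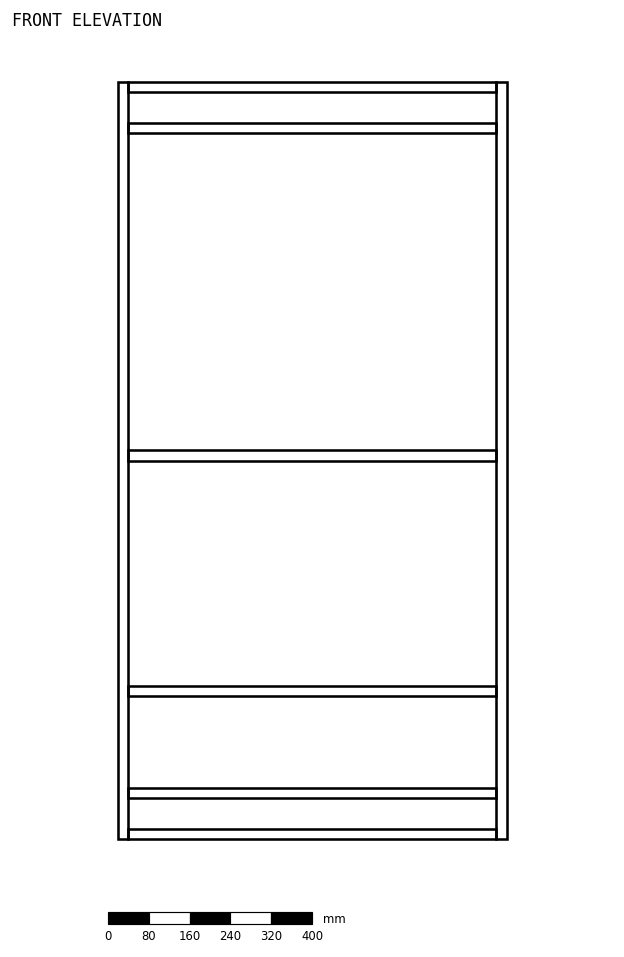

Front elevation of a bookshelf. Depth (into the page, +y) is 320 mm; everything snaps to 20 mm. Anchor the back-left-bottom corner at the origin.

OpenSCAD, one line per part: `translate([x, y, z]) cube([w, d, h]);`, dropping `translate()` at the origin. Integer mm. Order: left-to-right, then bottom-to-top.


cube([20, 320, 1480]);
translate([20, 0, 0]) cube([720, 320, 20]);
translate([20, 0, 80]) cube([720, 320, 20]);
translate([20, 0, 280]) cube([720, 320, 20]);
translate([20, 0, 740]) cube([720, 320, 20]);
translate([20, 0, 1380]) cube([720, 320, 20]);
translate([20, 0, 1460]) cube([720, 320, 20]);
translate([740, 0, 0]) cube([20, 320, 1480]);


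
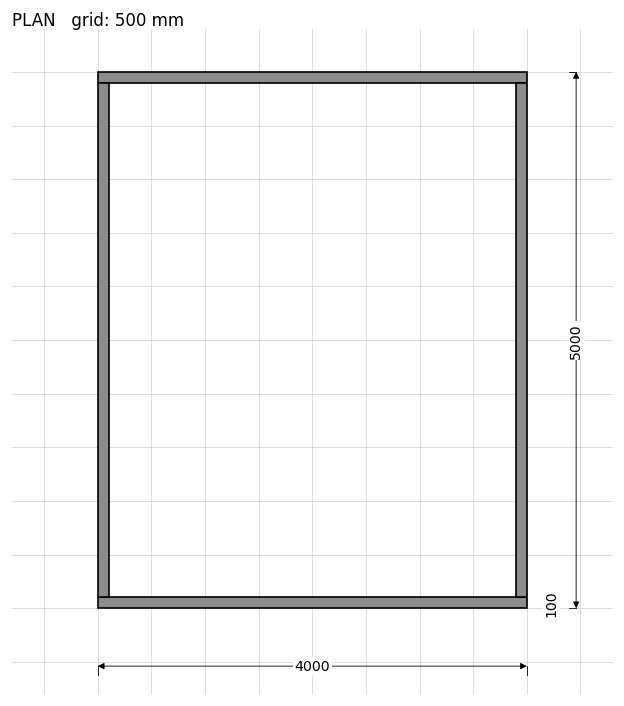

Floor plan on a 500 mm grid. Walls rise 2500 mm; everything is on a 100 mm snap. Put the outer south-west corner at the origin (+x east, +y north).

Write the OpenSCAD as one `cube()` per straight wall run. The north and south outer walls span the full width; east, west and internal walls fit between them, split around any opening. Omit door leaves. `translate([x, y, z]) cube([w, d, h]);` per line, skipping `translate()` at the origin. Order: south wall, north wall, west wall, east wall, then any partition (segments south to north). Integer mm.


cube([4000, 100, 2500]);
translate([0, 4900, 0]) cube([4000, 100, 2500]);
translate([0, 100, 0]) cube([100, 4800, 2500]);
translate([3900, 100, 0]) cube([100, 4800, 2500]);
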